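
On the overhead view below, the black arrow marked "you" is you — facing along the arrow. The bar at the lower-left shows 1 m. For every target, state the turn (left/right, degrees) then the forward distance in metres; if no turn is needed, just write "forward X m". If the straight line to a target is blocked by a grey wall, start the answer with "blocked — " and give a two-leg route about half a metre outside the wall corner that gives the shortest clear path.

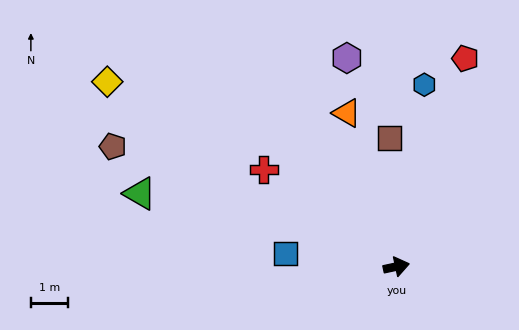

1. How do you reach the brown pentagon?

turn left 145°, forward 8.4 m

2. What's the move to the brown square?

turn left 81°, forward 3.5 m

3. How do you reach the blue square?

turn left 161°, forward 3.0 m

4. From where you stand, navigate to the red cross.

turn left 132°, forward 4.5 m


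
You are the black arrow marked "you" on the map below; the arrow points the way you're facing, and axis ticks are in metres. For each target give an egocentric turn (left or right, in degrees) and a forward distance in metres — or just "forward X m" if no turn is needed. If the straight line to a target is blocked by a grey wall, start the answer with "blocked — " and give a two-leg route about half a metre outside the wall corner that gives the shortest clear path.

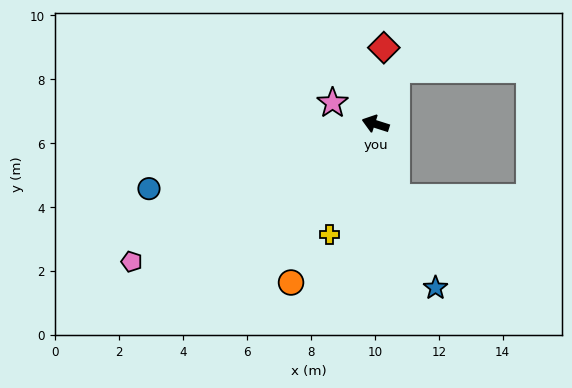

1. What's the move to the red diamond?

turn right 79°, forward 2.4 m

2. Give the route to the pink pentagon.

turn left 47°, forward 8.8 m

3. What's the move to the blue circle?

turn left 34°, forward 7.4 m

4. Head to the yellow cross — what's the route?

turn left 85°, forward 3.7 m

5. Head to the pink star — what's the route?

turn right 9°, forward 1.5 m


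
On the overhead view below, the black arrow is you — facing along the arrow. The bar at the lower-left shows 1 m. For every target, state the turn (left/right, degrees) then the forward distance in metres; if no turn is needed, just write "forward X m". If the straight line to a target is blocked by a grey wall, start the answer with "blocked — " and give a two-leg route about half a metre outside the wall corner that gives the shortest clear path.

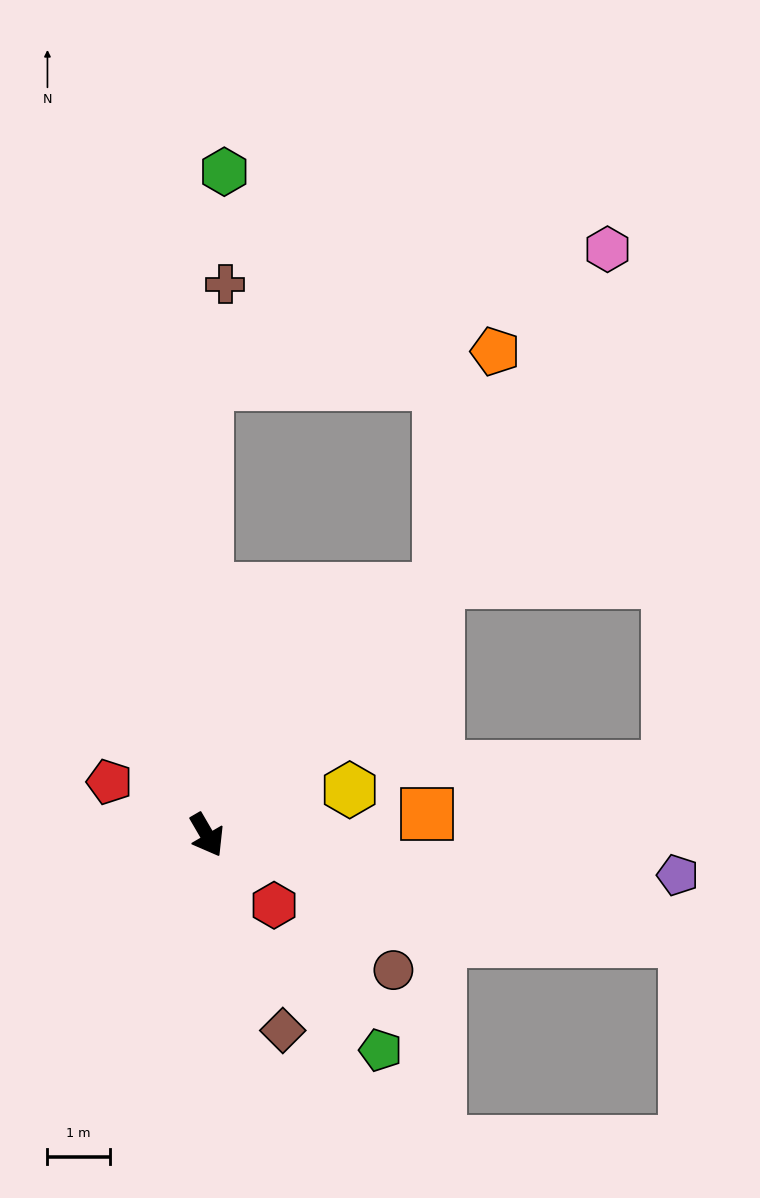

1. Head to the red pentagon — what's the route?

turn right 149°, forward 1.8 m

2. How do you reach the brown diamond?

turn right 9°, forward 3.4 m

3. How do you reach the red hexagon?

turn left 14°, forward 1.6 m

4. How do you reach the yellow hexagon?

turn left 77°, forward 2.4 m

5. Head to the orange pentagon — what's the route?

blocked — turn left 106°, forward 5.4 m, then turn left 31°, forward 3.9 m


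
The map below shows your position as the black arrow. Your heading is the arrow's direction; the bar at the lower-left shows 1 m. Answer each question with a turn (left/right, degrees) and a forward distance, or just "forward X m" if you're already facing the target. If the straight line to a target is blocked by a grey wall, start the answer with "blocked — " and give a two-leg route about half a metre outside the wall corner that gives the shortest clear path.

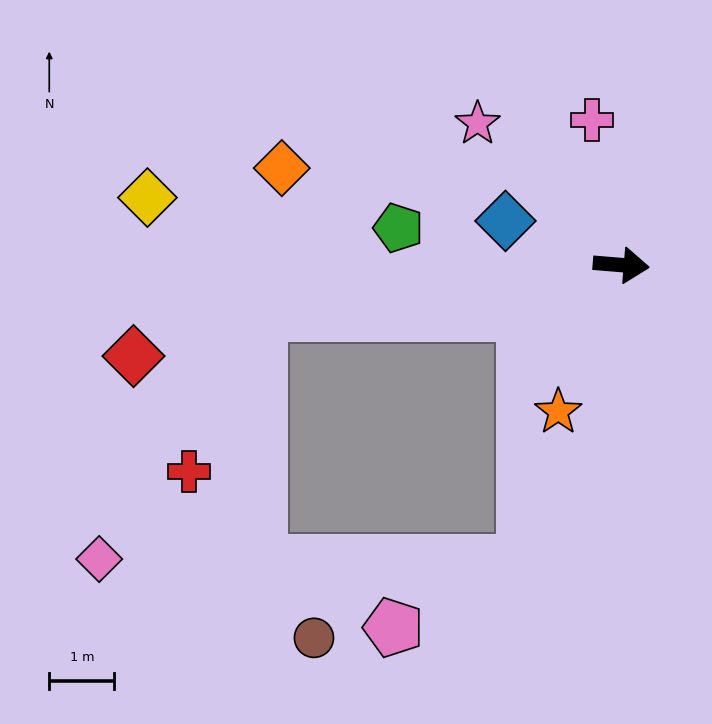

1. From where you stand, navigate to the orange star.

turn right 109°, forward 2.5 m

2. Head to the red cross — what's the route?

blocked — turn right 168°, forward 5.6 m, then turn left 58°, forward 2.7 m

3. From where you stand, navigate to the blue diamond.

turn left 164°, forward 1.9 m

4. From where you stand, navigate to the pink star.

turn left 140°, forward 3.1 m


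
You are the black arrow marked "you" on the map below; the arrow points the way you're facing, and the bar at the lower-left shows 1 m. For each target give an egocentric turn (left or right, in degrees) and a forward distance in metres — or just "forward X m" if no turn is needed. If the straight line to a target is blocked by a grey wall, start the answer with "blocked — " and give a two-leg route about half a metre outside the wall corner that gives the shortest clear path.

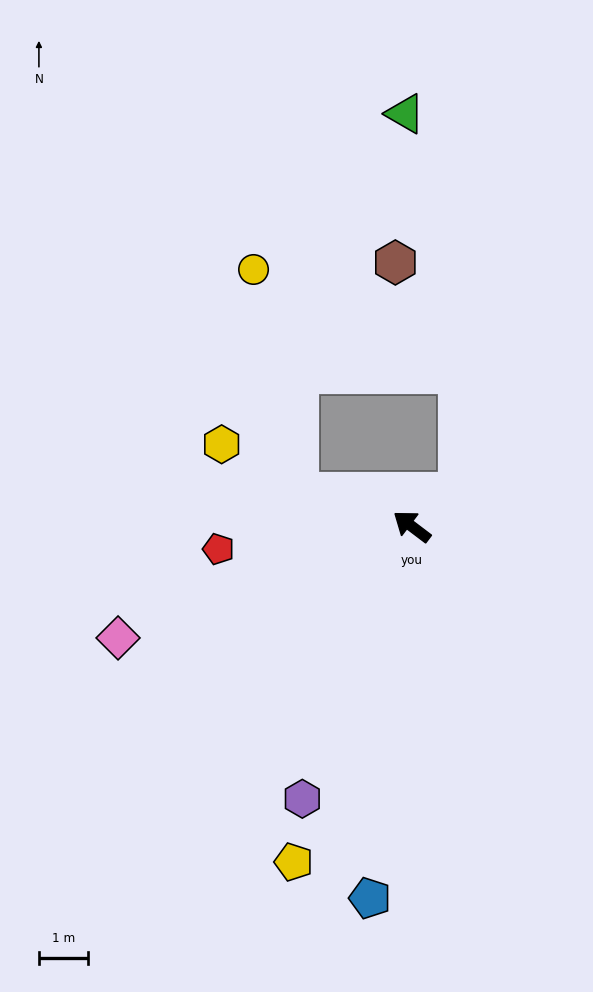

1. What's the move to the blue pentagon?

turn left 121°, forward 7.6 m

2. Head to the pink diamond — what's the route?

turn left 58°, forward 6.4 m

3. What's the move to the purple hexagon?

turn left 105°, forward 6.0 m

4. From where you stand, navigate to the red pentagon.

turn left 44°, forward 4.0 m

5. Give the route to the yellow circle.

blocked — turn left 21°, forward 2.4 m, then turn right 63°, forward 4.7 m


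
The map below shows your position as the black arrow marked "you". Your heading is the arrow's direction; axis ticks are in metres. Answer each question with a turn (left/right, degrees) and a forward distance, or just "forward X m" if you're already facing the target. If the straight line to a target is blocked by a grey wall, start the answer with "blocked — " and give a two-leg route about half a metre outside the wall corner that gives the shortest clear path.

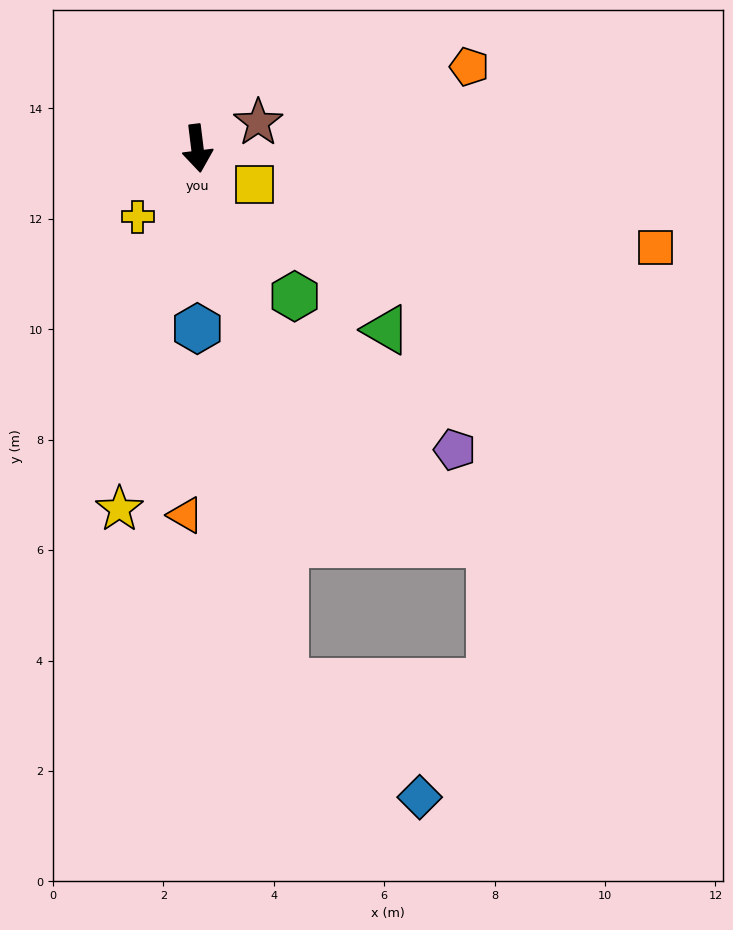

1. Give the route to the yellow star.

turn right 19°, forward 6.7 m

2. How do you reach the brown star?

turn left 106°, forward 1.2 m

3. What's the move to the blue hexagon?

turn right 7°, forward 3.3 m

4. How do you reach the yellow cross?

turn right 48°, forward 1.6 m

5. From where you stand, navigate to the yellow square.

turn left 50°, forward 1.2 m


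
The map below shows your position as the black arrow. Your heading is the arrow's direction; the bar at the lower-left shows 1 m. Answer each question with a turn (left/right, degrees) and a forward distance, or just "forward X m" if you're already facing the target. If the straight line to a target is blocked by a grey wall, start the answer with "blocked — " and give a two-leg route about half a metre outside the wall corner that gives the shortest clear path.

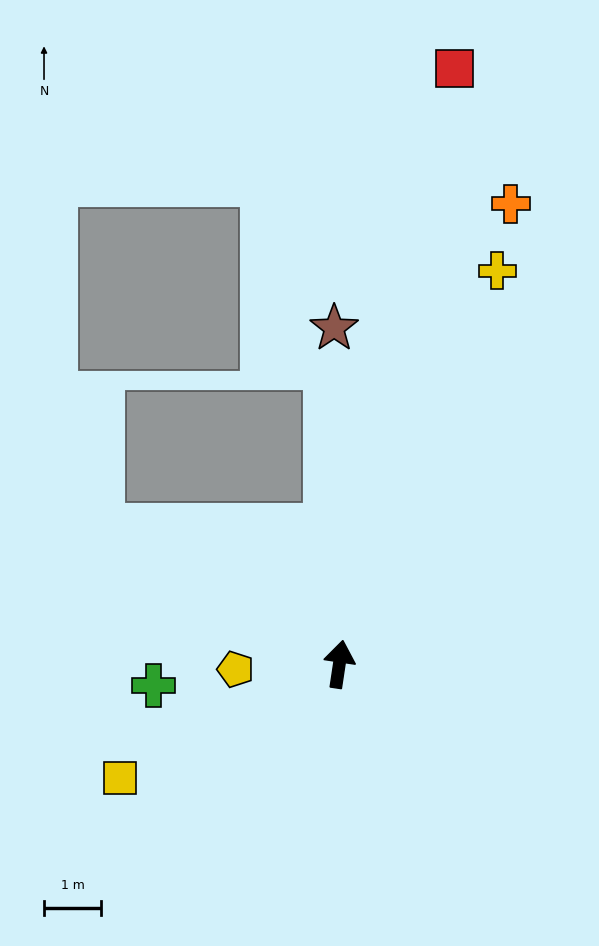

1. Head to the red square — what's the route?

turn right 2°, forward 10.7 m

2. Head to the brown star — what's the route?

turn left 9°, forward 5.9 m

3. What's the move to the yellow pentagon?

turn left 101°, forward 1.8 m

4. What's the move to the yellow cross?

turn right 13°, forward 7.4 m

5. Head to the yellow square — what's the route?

turn left 126°, forward 4.3 m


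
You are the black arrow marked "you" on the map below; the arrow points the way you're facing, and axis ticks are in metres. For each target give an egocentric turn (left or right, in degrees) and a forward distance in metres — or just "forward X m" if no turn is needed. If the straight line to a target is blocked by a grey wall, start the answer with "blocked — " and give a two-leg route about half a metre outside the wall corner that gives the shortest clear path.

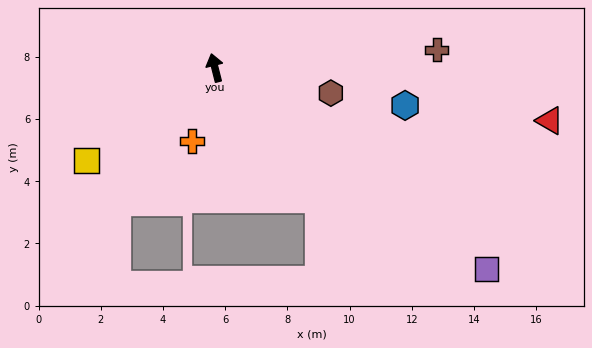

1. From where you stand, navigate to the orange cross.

turn left 149°, forward 2.5 m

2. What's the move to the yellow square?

turn left 112°, forward 5.1 m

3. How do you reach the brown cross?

turn right 99°, forward 7.2 m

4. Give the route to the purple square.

turn right 141°, forward 10.9 m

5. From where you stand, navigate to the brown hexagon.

turn right 116°, forward 3.8 m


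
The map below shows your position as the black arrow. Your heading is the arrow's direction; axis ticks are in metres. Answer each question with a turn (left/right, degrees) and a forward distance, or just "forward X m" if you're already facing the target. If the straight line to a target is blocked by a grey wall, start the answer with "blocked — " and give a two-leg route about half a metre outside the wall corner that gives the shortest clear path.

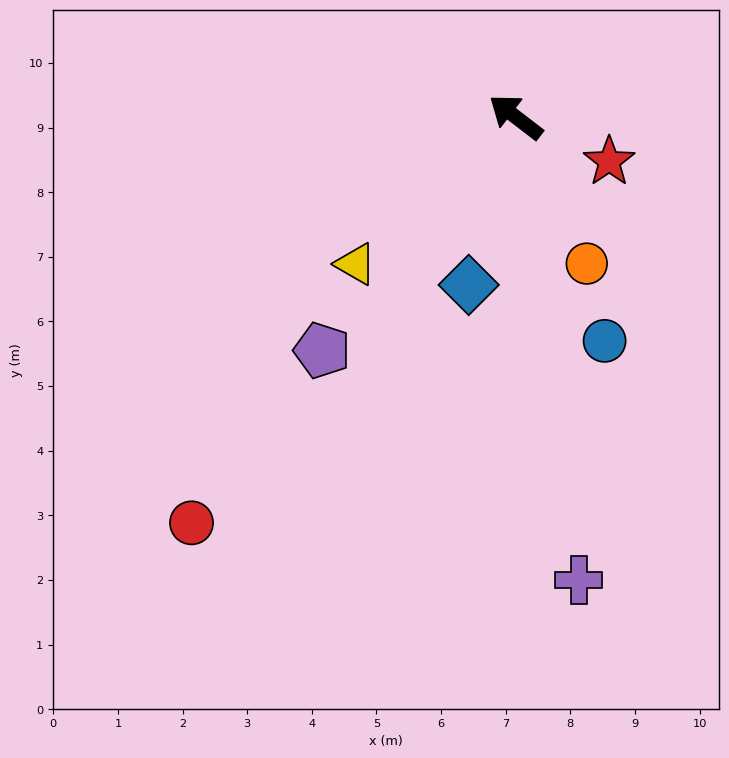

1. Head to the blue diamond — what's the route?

turn left 112°, forward 2.7 m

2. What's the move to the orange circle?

turn left 153°, forward 2.5 m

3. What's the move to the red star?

turn right 168°, forward 1.6 m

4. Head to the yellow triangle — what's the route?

turn left 80°, forward 3.4 m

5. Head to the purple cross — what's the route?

turn left 135°, forward 7.2 m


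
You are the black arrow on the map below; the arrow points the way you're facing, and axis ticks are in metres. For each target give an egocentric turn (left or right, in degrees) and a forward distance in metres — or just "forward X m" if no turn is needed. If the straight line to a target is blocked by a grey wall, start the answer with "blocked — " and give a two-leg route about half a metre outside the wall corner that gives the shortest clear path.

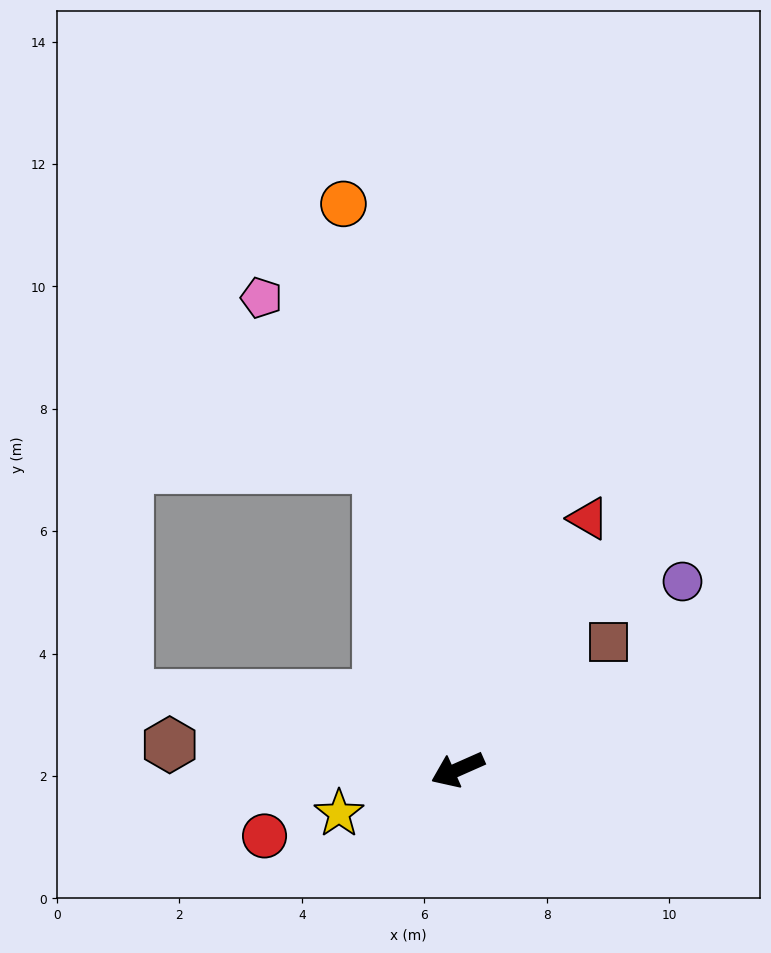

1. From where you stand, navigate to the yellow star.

turn right 4°, forward 2.1 m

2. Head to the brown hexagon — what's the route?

turn right 29°, forward 4.7 m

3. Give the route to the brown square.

turn right 164°, forward 3.2 m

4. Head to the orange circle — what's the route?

turn right 102°, forward 9.4 m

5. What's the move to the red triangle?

turn right 141°, forward 4.6 m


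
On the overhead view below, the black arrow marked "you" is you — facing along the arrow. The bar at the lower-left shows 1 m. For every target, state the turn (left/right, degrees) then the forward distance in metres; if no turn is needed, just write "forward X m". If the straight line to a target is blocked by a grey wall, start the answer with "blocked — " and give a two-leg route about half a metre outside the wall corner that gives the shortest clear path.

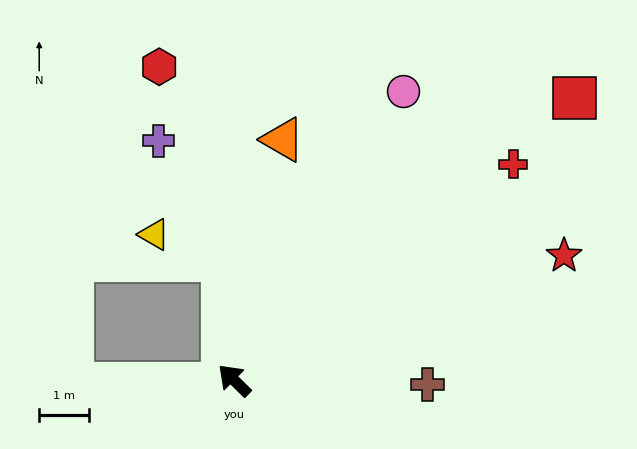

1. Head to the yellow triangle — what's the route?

blocked — turn right 40°, forward 2.4 m, then turn left 64°, forward 1.5 m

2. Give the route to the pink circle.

turn right 76°, forward 6.7 m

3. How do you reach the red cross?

turn right 98°, forward 7.0 m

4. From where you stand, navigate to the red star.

turn right 115°, forward 7.0 m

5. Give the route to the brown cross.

turn right 137°, forward 3.9 m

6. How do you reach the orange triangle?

turn right 57°, forward 4.9 m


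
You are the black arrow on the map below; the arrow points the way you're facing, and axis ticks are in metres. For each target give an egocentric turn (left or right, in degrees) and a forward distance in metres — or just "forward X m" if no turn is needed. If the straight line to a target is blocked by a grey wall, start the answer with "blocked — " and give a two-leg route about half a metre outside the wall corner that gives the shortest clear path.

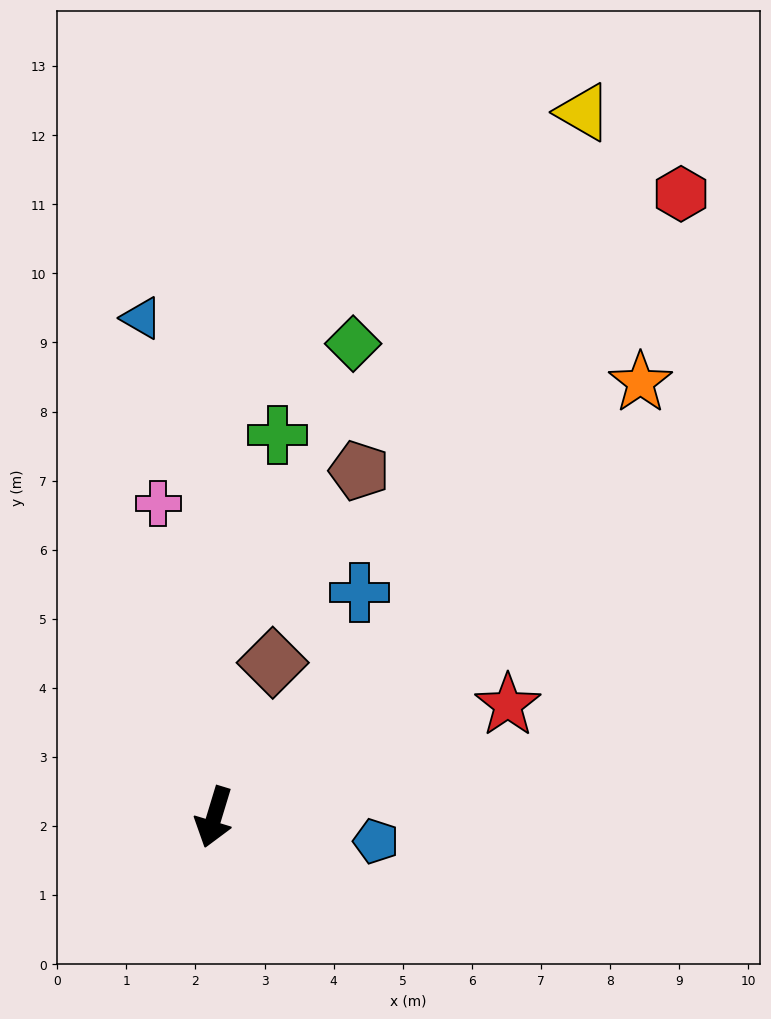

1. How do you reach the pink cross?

turn right 153°, forward 4.6 m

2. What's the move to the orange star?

turn left 152°, forward 8.8 m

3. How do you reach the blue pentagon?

turn left 98°, forward 2.4 m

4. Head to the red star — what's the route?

turn left 128°, forward 4.6 m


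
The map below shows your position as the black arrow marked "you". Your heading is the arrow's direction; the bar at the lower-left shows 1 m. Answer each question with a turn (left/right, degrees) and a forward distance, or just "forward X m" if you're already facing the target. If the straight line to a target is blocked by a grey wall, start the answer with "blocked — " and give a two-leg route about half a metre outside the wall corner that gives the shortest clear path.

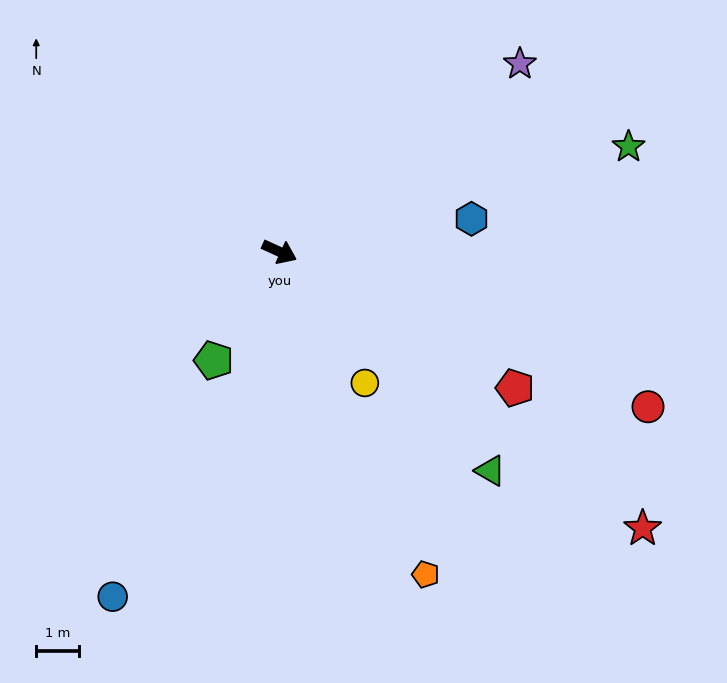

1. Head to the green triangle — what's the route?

turn right 22°, forward 7.1 m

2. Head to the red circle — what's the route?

forward 9.3 m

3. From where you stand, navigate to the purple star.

turn left 63°, forward 7.1 m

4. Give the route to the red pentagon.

turn right 5°, forward 6.3 m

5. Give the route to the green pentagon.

turn right 97°, forward 3.0 m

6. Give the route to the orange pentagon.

turn right 41°, forward 8.2 m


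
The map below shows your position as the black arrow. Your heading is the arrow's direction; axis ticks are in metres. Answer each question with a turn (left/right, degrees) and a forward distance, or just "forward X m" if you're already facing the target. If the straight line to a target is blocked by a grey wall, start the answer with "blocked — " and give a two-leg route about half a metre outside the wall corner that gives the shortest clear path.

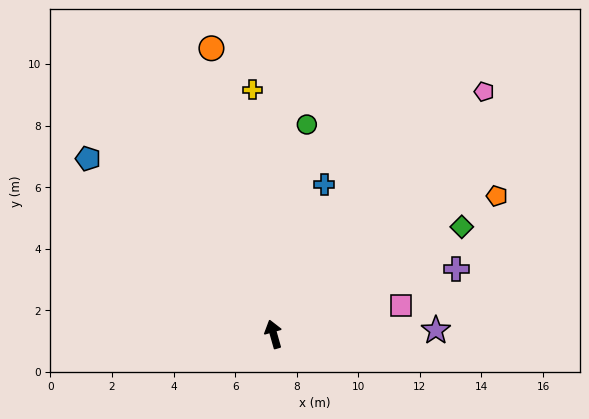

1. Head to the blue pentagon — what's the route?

turn left 31°, forward 8.3 m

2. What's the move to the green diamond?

turn right 76°, forward 7.0 m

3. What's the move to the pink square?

turn right 93°, forward 4.2 m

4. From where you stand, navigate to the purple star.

turn right 104°, forward 5.3 m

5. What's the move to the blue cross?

turn right 35°, forward 5.1 m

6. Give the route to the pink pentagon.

turn right 57°, forward 10.4 m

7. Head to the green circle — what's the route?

turn right 25°, forward 6.9 m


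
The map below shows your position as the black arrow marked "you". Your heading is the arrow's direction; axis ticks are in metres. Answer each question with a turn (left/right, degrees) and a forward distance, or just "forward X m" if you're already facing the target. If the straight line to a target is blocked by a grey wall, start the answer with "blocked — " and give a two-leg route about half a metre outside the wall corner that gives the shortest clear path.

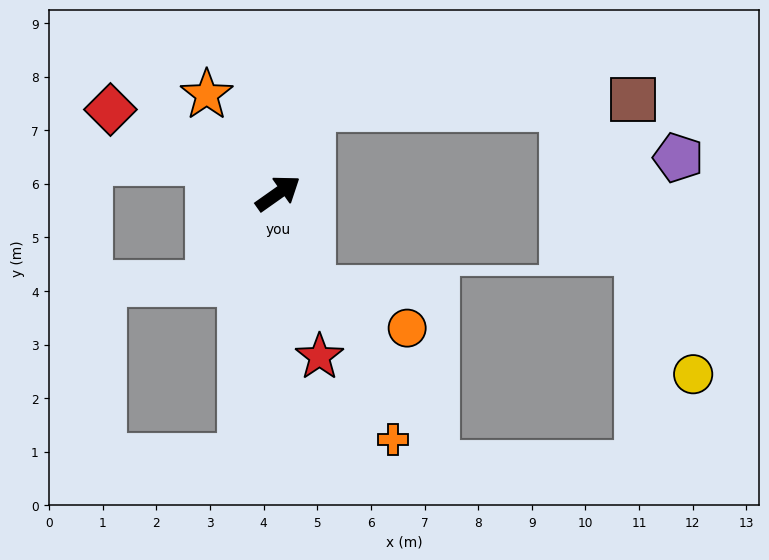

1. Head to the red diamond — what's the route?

turn left 118°, forward 3.5 m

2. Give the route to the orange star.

turn left 91°, forward 2.3 m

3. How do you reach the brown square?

blocked — turn left 32°, forward 1.7 m, then turn right 66°, forward 6.0 m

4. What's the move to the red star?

turn right 111°, forward 3.1 m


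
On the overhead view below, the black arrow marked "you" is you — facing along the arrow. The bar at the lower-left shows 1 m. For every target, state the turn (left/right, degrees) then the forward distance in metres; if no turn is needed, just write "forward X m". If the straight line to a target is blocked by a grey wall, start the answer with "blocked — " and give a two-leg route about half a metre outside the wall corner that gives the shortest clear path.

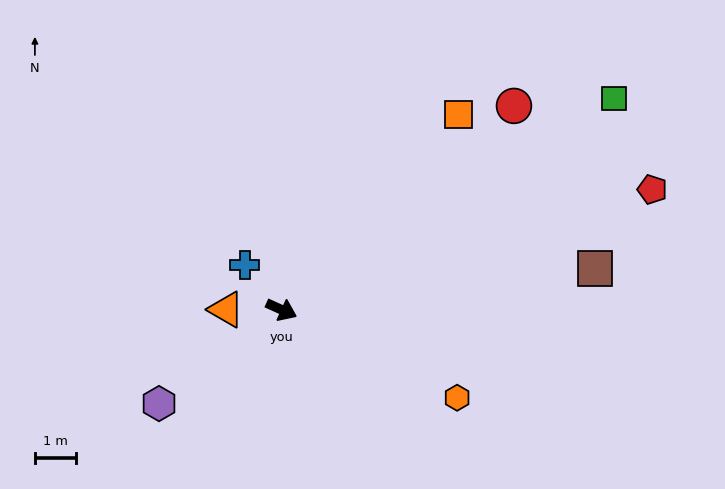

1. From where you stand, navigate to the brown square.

turn left 32°, forward 7.7 m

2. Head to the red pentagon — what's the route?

turn left 42°, forward 9.5 m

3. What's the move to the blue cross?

turn left 154°, forward 1.4 m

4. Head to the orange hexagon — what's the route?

turn right 2°, forward 4.8 m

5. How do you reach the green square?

turn left 57°, forward 9.6 m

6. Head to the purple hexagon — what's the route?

turn right 118°, forward 3.8 m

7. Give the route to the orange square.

turn left 72°, forward 6.4 m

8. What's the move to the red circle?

turn left 66°, forward 7.6 m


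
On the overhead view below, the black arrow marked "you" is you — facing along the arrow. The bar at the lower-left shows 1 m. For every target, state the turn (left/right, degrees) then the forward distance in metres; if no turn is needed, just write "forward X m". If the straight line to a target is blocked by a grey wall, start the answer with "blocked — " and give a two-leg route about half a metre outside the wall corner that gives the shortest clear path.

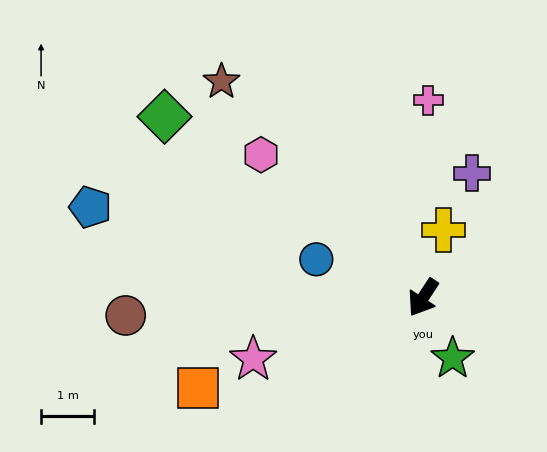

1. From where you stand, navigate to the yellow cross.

turn right 163°, forward 1.3 m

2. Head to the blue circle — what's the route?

turn right 77°, forward 2.1 m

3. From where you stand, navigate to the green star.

turn left 59°, forward 1.3 m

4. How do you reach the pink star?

turn right 37°, forward 3.4 m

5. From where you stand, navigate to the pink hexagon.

turn right 98°, forward 4.1 m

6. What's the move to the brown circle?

turn right 53°, forward 5.6 m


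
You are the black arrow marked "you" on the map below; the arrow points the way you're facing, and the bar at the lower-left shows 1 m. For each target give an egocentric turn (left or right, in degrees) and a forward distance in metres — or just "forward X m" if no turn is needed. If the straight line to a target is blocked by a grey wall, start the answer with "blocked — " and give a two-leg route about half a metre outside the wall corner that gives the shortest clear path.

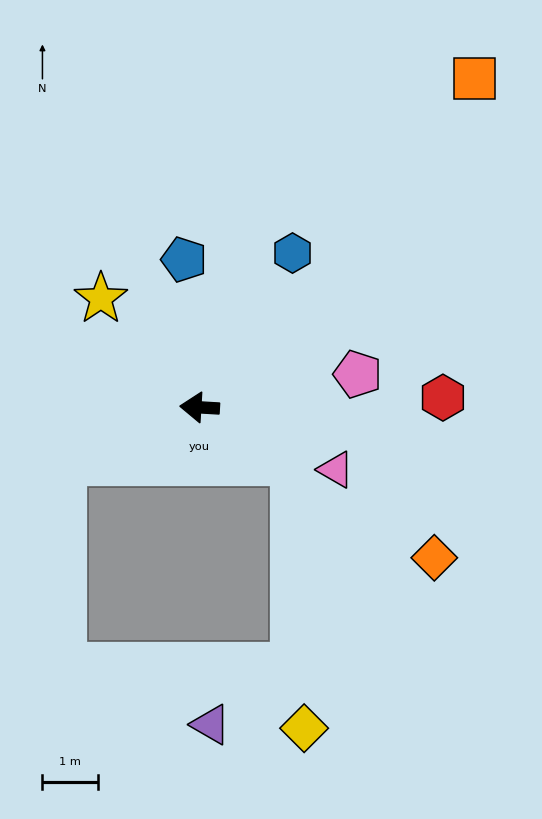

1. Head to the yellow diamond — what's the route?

blocked — turn left 153°, forward 2.0 m, then turn right 57°, forward 4.8 m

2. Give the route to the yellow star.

turn right 44°, forward 2.6 m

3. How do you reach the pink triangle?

turn left 159°, forward 2.7 m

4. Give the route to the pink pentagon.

turn right 165°, forward 2.9 m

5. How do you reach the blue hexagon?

turn right 118°, forward 3.2 m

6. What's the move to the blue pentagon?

turn right 81°, forward 2.7 m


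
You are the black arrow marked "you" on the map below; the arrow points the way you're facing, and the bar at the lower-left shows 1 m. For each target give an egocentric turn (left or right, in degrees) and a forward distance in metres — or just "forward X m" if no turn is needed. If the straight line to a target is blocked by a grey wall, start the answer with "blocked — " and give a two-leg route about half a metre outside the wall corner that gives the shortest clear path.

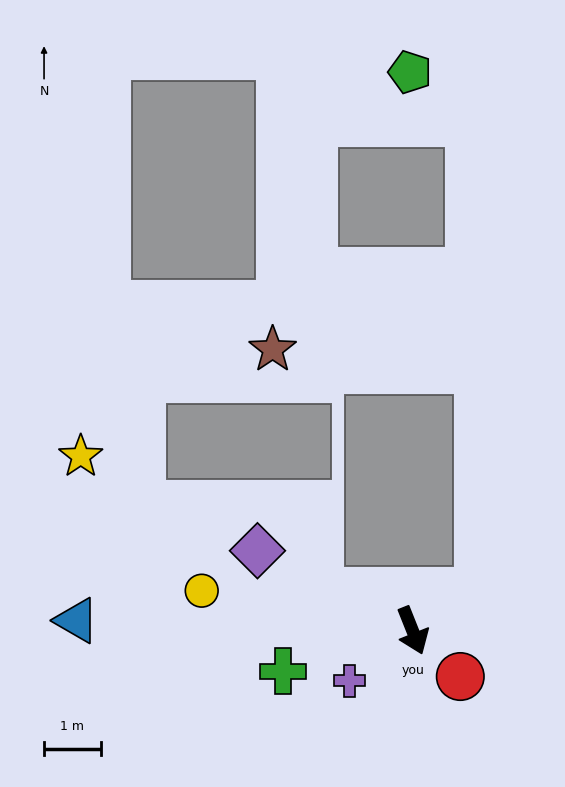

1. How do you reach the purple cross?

turn right 73°, forward 1.4 m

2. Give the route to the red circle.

turn left 24°, forward 1.2 m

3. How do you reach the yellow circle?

turn right 122°, forward 3.8 m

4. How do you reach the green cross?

turn right 94°, forward 2.4 m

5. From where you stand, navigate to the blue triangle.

turn right 113°, forward 5.9 m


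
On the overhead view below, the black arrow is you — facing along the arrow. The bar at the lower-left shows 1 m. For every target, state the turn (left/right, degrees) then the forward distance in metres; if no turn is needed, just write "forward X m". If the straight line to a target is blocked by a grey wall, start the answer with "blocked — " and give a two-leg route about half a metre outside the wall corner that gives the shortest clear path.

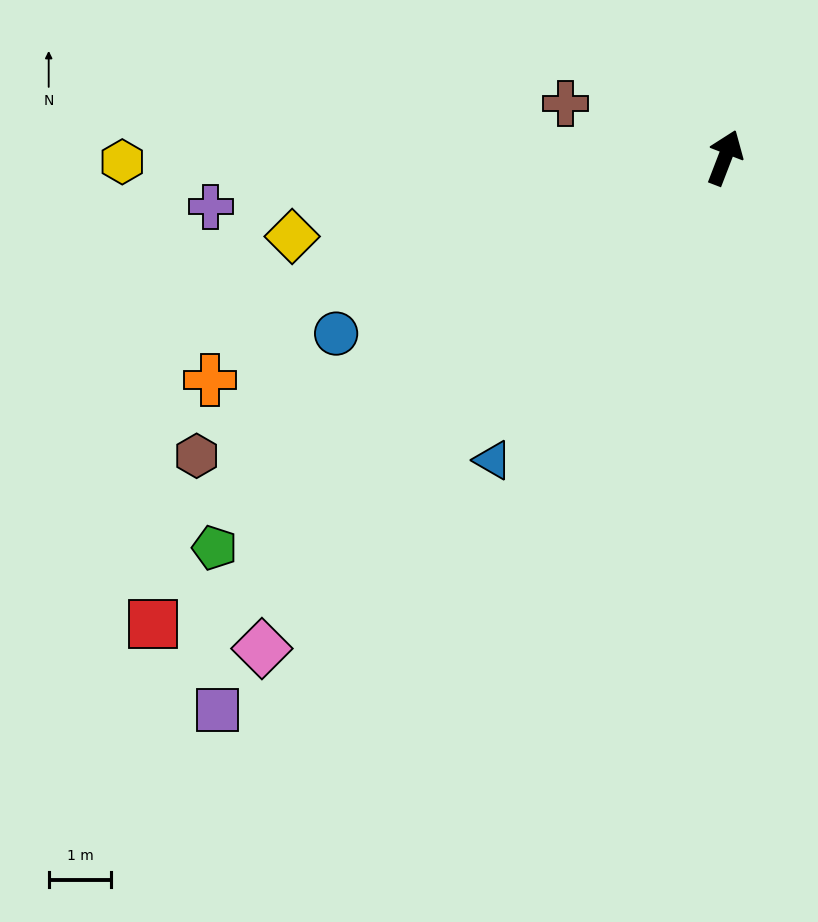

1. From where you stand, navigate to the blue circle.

turn left 135°, forward 6.8 m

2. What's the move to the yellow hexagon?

turn left 111°, forward 9.6 m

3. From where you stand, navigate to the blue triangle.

turn left 164°, forward 6.1 m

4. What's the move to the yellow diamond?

turn left 121°, forward 7.0 m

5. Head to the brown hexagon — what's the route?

turn left 141°, forward 9.7 m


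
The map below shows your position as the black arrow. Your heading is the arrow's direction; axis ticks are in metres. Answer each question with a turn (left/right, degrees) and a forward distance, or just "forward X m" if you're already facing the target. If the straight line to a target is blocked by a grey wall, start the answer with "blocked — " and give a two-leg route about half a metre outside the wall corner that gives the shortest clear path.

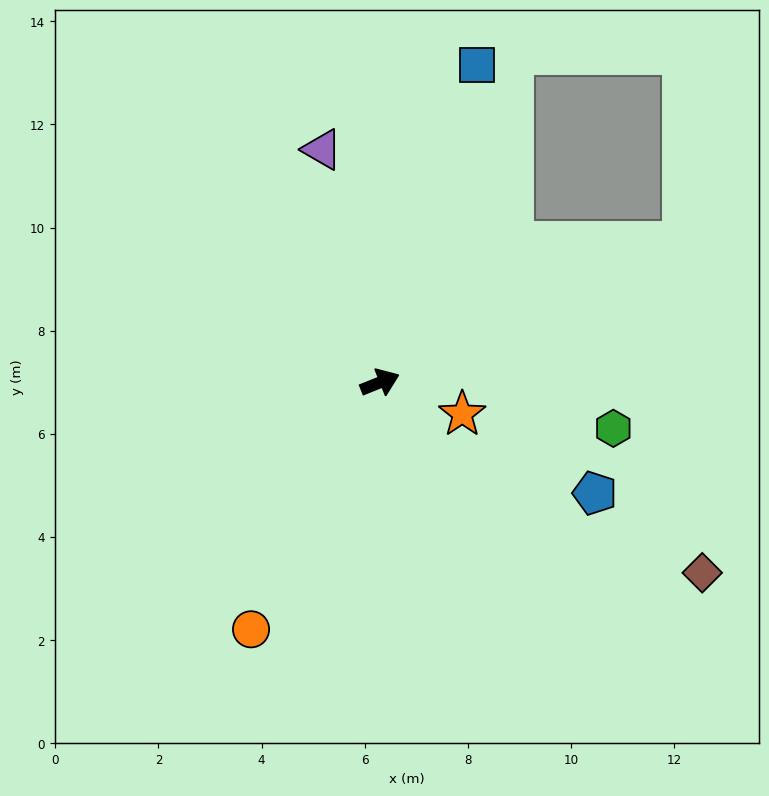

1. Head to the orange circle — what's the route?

turn right 139°, forward 5.4 m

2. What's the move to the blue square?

turn left 51°, forward 6.4 m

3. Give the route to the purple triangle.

turn left 82°, forward 4.7 m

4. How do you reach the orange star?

turn right 43°, forward 1.7 m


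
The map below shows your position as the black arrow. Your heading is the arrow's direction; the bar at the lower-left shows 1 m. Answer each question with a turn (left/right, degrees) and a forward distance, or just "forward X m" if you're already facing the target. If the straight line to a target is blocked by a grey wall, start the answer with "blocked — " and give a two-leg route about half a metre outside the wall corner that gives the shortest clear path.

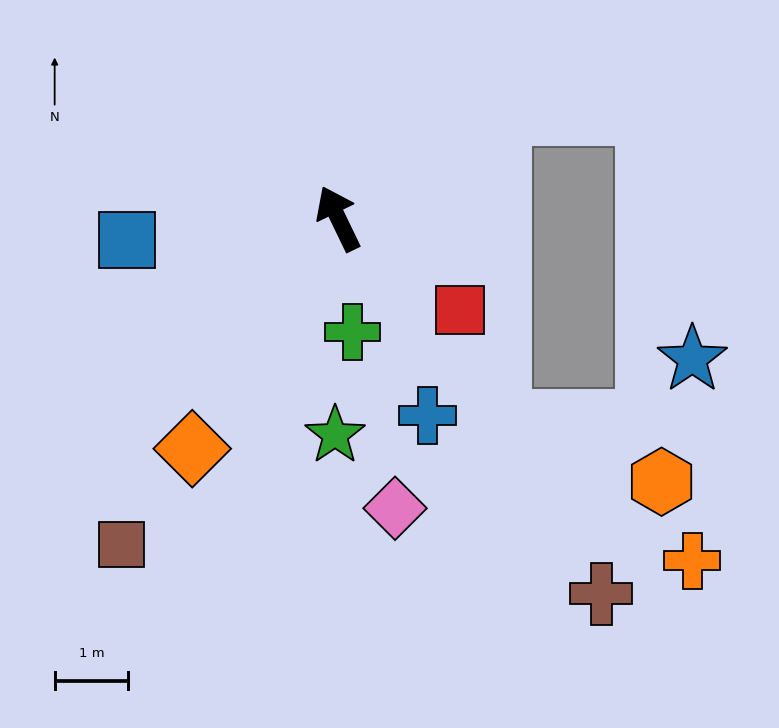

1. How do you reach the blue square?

turn left 70°, forward 2.9 m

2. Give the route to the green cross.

turn left 161°, forward 1.6 m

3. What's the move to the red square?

turn right 153°, forward 2.1 m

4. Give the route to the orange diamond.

turn left 122°, forward 3.7 m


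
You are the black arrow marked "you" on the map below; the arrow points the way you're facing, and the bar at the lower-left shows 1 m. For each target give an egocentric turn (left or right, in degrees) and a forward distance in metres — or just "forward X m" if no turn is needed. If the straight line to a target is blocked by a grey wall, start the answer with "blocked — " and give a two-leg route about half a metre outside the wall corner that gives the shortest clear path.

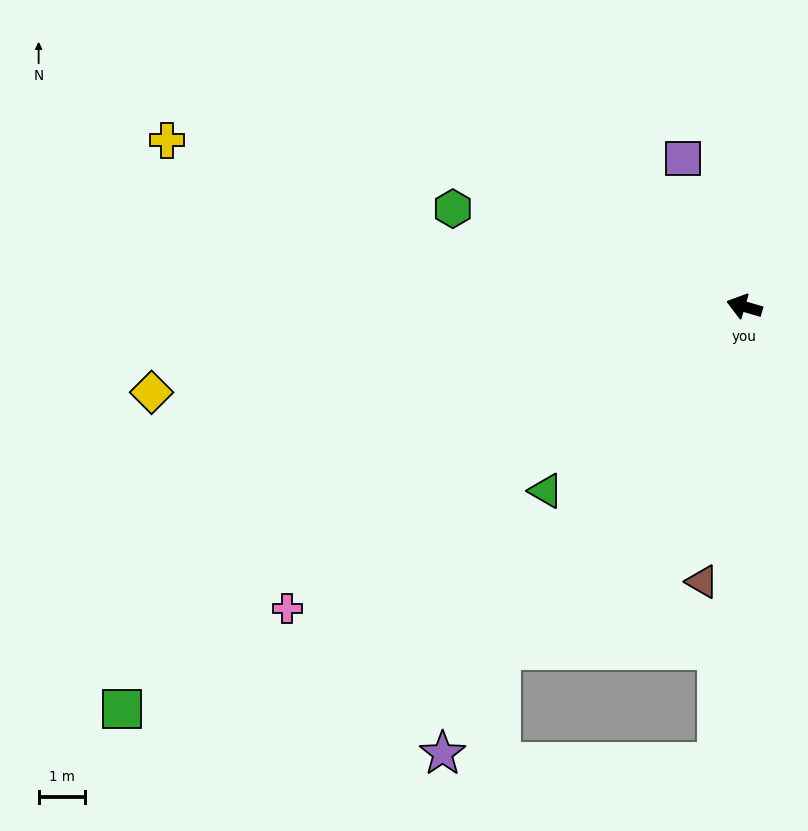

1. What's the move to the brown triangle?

turn left 98°, forward 6.0 m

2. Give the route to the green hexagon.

turn right 2°, forward 6.6 m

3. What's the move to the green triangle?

turn left 59°, forward 5.8 m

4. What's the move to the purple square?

turn right 51°, forward 3.5 m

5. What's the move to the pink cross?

turn left 50°, forward 11.8 m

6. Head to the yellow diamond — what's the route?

turn left 25°, forward 12.9 m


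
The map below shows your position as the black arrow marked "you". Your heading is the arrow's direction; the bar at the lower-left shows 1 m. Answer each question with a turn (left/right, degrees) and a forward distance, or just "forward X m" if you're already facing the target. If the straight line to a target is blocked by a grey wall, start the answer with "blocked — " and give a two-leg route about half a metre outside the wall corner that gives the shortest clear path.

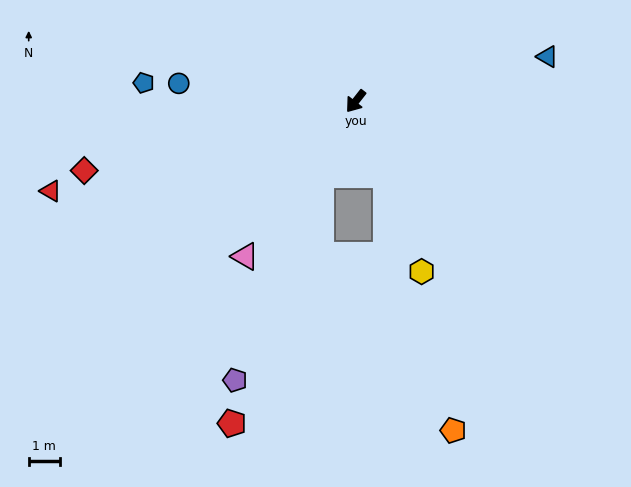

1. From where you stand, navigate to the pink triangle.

turn left 3°, forward 6.1 m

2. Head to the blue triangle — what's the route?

turn left 141°, forward 6.3 m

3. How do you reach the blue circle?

turn right 58°, forward 5.7 m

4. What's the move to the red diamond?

turn right 38°, forward 8.9 m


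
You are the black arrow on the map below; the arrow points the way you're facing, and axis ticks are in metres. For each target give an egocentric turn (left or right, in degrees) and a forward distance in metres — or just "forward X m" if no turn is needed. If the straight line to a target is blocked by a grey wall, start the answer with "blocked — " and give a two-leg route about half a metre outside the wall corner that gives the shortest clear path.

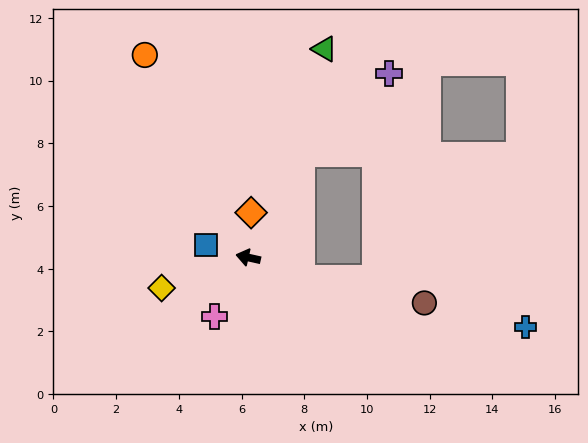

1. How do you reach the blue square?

turn right 4°, forward 1.4 m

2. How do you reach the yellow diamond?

turn left 32°, forward 2.9 m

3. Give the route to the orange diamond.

turn right 81°, forward 1.4 m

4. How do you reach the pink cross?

turn left 73°, forward 2.2 m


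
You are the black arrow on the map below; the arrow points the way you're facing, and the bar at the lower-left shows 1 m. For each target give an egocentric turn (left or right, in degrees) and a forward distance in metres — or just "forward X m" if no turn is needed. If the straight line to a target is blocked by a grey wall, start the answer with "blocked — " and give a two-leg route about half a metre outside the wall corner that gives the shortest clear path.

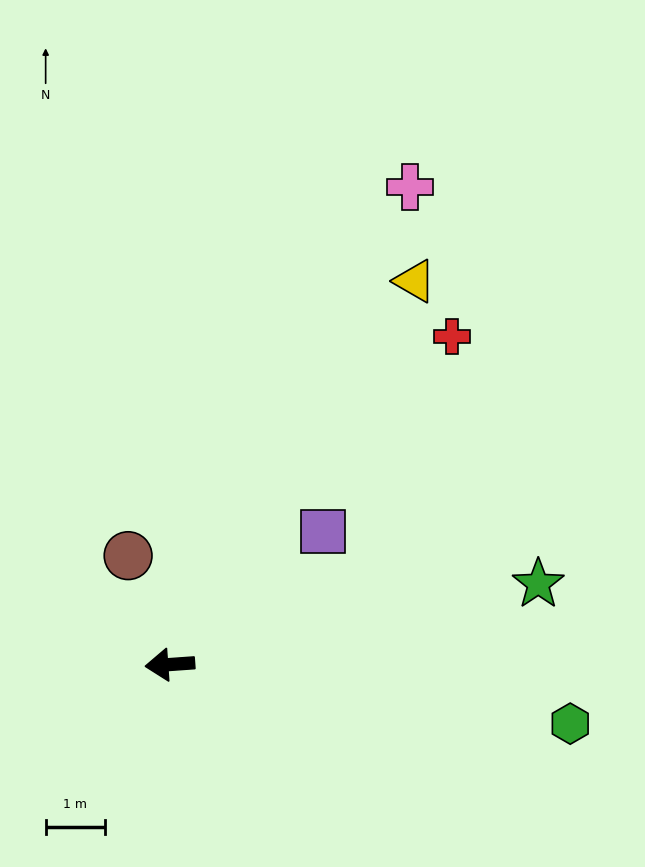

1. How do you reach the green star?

turn right 172°, forward 6.4 m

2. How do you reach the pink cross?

turn right 121°, forward 9.0 m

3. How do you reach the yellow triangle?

turn right 127°, forward 7.7 m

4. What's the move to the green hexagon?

turn left 168°, forward 6.8 m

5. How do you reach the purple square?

turn right 143°, forward 3.4 m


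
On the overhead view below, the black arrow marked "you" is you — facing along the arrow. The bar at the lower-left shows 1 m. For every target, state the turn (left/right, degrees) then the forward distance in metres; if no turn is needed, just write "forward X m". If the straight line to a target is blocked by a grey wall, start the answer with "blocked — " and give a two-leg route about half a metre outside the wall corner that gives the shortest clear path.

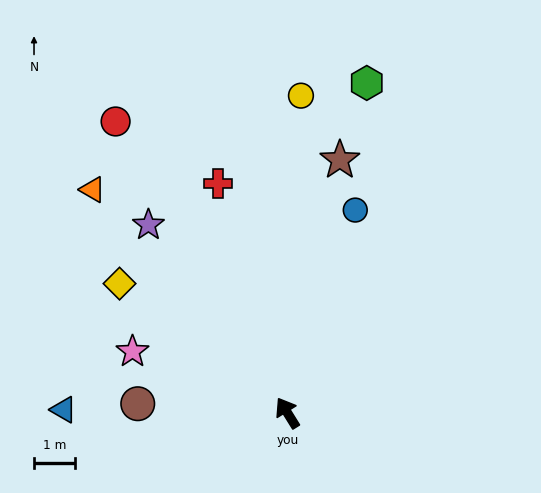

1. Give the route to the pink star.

turn left 37°, forward 4.1 m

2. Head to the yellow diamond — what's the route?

turn left 21°, forward 5.2 m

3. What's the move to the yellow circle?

turn right 34°, forward 7.8 m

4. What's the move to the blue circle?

turn right 50°, forward 5.3 m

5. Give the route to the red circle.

forward 8.3 m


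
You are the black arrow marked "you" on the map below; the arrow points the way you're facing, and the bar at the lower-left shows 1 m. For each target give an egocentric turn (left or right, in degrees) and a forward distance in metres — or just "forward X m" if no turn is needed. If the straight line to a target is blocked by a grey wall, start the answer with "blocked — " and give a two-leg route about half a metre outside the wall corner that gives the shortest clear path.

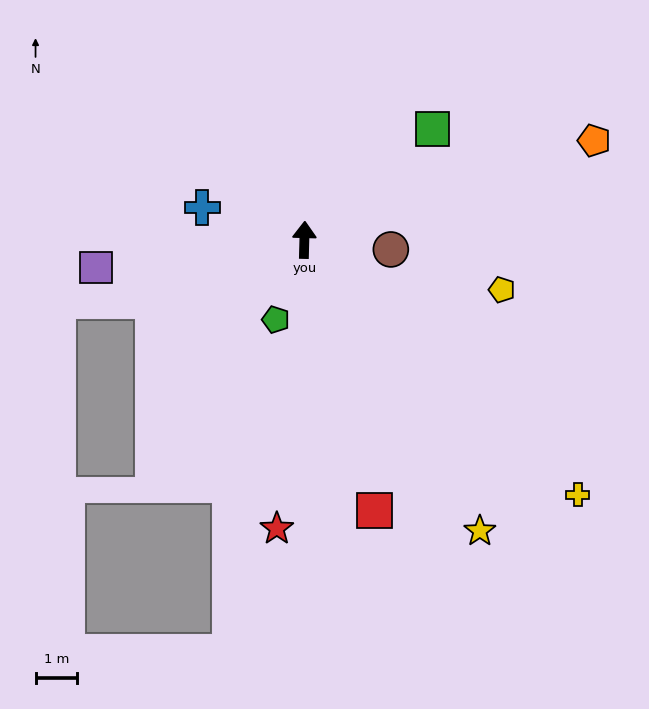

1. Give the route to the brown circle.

turn right 95°, forward 2.1 m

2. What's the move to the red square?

turn right 164°, forward 6.7 m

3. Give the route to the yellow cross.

turn right 131°, forward 8.9 m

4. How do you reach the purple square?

turn left 99°, forward 5.0 m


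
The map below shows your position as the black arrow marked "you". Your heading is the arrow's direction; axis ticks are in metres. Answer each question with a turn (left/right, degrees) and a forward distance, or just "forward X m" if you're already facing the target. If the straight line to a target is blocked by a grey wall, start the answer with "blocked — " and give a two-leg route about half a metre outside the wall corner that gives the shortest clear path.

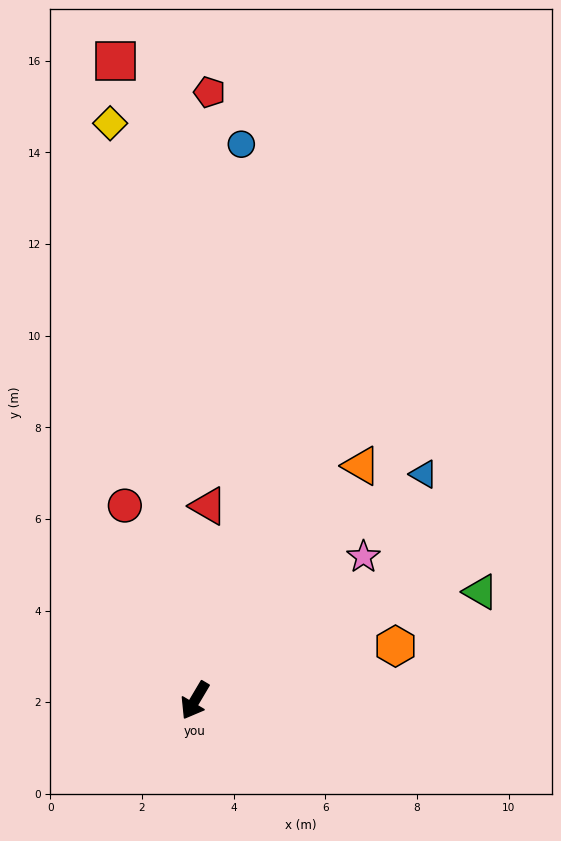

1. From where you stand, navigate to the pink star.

turn left 161°, forward 4.8 m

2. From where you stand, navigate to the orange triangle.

turn left 175°, forward 6.3 m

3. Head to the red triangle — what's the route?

turn right 153°, forward 4.3 m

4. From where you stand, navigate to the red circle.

turn right 130°, forward 4.5 m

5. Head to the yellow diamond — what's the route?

turn right 141°, forward 12.7 m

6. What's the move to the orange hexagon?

turn left 136°, forward 4.5 m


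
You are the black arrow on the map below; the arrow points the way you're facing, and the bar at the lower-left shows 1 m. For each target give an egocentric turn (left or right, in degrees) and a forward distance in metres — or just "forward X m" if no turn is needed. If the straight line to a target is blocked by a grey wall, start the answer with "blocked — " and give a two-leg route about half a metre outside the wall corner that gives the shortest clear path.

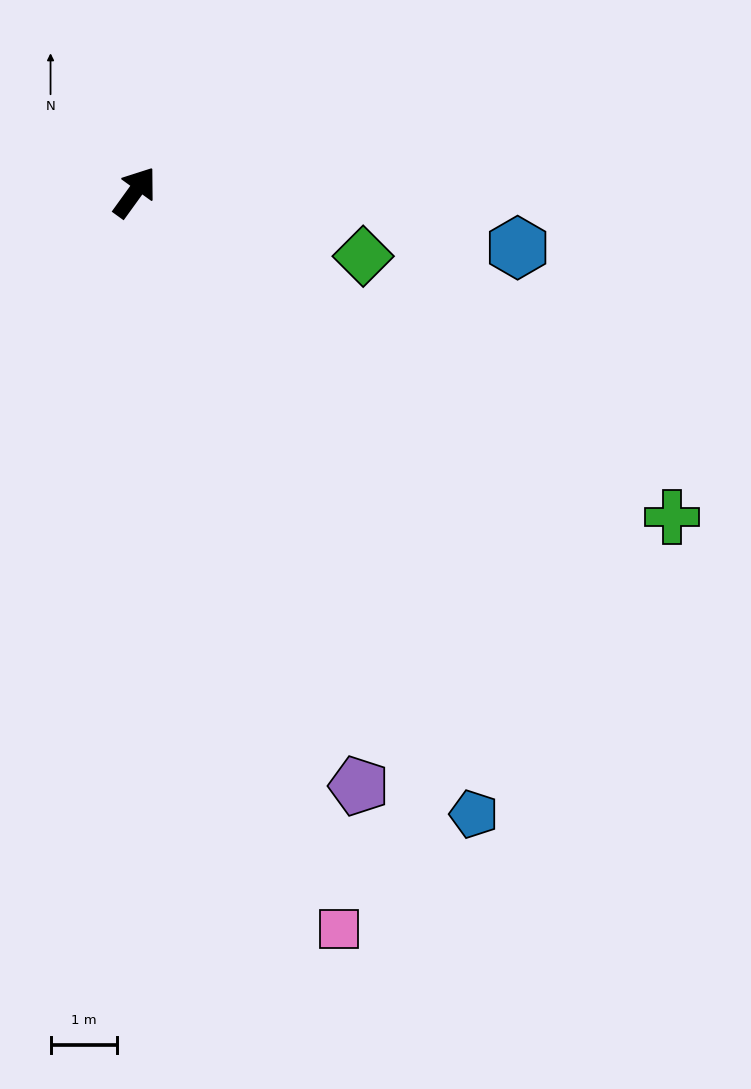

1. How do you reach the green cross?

turn right 85°, forward 9.4 m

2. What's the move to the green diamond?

turn right 70°, forward 3.6 m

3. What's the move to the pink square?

turn right 129°, forward 11.5 m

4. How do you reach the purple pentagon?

turn right 123°, forward 9.5 m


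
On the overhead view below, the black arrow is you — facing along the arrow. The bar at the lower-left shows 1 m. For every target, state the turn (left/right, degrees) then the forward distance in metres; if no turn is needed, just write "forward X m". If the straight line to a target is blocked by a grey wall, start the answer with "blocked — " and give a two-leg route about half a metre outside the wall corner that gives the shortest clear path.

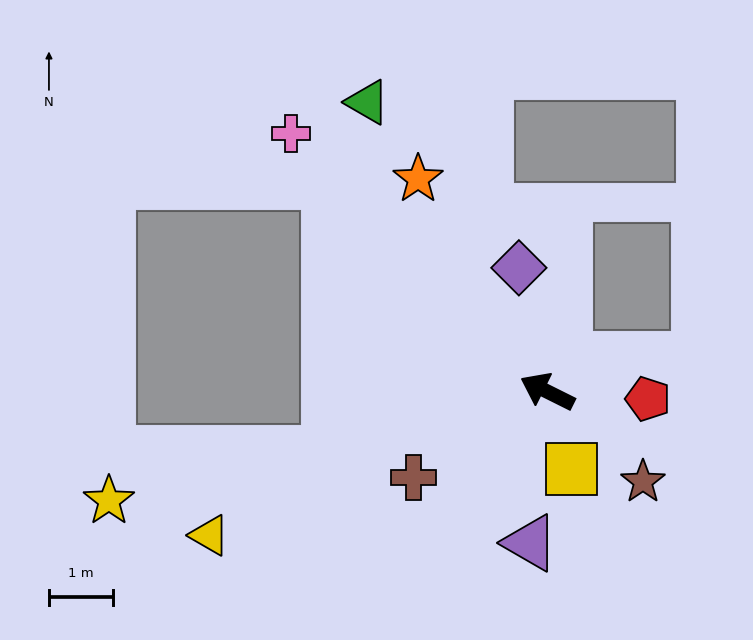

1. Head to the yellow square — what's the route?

turn left 134°, forward 1.3 m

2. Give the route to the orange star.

turn right 32°, forward 3.9 m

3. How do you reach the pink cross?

turn right 19°, forward 5.7 m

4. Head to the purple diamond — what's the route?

turn right 51°, forward 2.0 m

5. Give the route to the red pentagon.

turn right 158°, forward 1.6 m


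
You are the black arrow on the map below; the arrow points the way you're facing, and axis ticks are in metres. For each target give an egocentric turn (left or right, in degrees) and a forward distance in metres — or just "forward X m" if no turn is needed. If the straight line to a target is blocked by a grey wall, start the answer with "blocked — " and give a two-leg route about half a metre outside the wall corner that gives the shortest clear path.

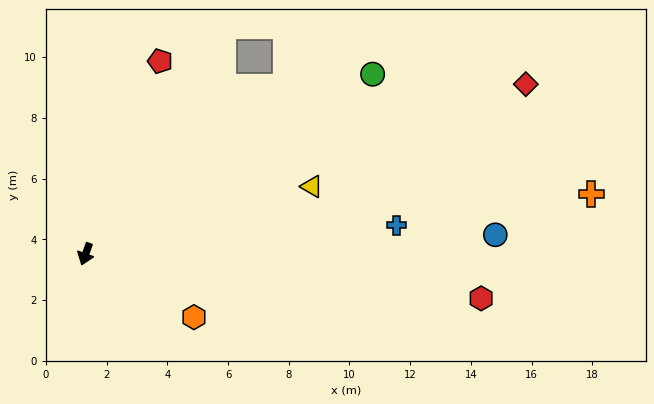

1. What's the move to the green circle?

turn left 142°, forward 11.2 m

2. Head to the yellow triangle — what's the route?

turn left 126°, forward 7.8 m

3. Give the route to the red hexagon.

turn left 103°, forward 13.1 m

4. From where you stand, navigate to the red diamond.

turn left 131°, forward 15.5 m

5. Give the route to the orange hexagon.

turn left 80°, forward 4.1 m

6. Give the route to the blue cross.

turn left 115°, forward 10.3 m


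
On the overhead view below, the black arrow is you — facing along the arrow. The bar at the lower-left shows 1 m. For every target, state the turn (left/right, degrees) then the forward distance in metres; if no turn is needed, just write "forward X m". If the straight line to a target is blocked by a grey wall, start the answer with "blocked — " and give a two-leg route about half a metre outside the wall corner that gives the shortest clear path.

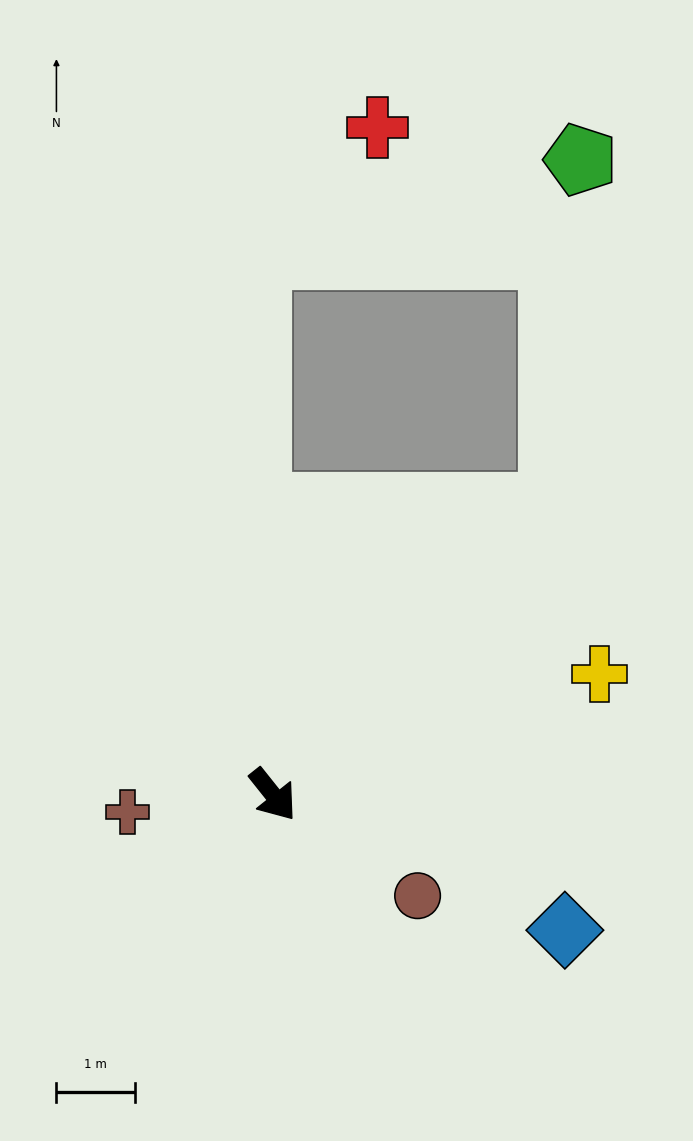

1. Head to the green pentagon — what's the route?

blocked — turn left 97°, forward 5.1 m, then turn left 40°, forward 4.4 m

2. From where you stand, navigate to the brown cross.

turn right 122°, forward 1.9 m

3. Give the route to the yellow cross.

turn left 72°, forward 4.5 m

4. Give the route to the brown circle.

turn left 17°, forward 2.3 m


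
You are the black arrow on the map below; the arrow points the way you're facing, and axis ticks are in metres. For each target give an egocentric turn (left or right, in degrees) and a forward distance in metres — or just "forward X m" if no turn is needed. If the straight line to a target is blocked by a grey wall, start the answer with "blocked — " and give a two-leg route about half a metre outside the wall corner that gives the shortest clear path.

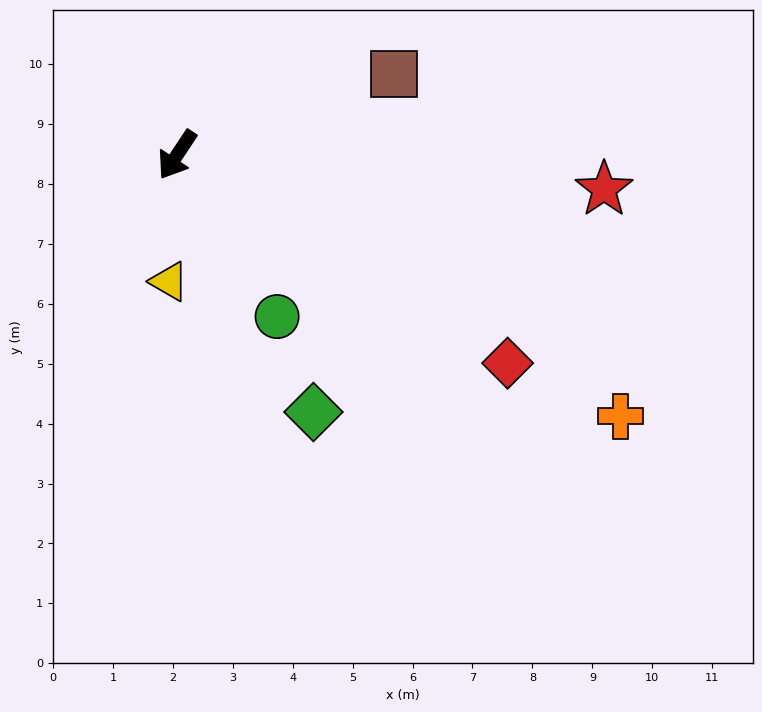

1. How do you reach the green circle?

turn left 65°, forward 3.2 m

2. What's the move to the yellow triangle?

turn left 30°, forward 2.1 m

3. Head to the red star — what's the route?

turn left 119°, forward 7.1 m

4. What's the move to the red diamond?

turn left 91°, forward 6.5 m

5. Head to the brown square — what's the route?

turn left 144°, forward 3.9 m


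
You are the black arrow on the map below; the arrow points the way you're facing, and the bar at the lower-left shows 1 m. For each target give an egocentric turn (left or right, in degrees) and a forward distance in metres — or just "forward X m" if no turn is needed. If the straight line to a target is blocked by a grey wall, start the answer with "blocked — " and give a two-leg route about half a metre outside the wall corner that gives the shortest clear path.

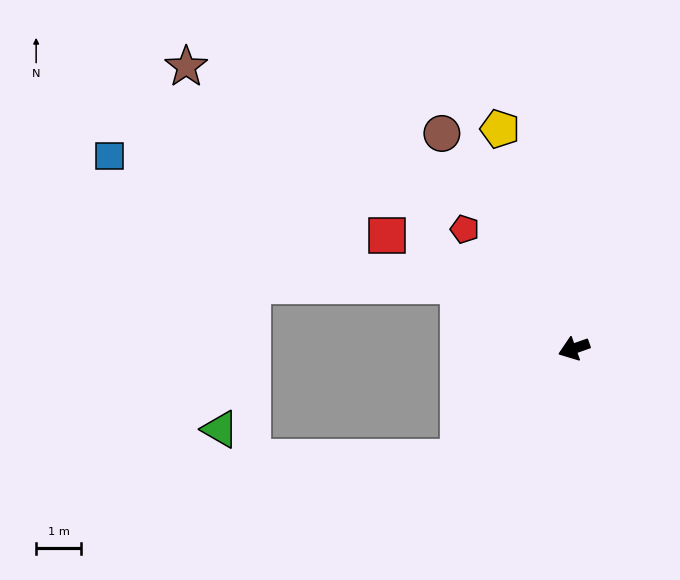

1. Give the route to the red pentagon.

turn right 67°, forward 3.6 m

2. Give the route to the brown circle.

turn right 78°, forward 5.6 m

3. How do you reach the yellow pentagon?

turn right 91°, forward 5.1 m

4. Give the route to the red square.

turn right 51°, forward 4.9 m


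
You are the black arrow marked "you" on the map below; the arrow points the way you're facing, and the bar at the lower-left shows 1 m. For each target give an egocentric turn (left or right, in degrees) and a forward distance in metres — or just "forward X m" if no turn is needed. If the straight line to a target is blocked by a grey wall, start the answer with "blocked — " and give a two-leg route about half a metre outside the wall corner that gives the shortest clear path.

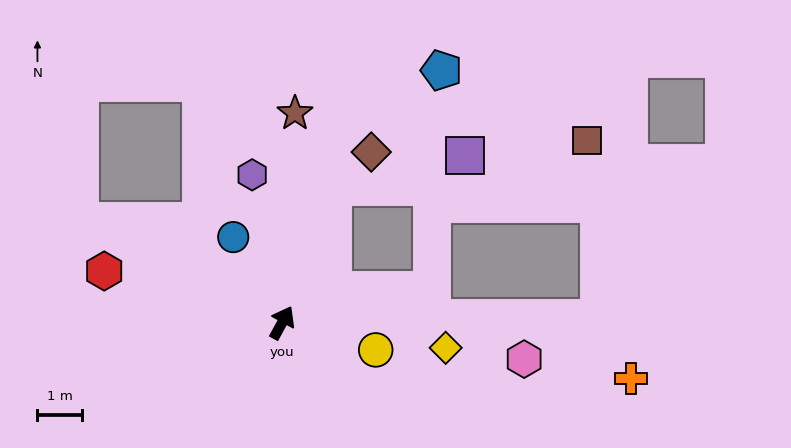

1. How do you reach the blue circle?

turn left 58°, forward 2.2 m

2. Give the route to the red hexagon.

turn left 102°, forward 4.2 m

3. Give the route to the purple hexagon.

turn left 40°, forward 3.4 m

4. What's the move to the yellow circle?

turn right 78°, forward 2.2 m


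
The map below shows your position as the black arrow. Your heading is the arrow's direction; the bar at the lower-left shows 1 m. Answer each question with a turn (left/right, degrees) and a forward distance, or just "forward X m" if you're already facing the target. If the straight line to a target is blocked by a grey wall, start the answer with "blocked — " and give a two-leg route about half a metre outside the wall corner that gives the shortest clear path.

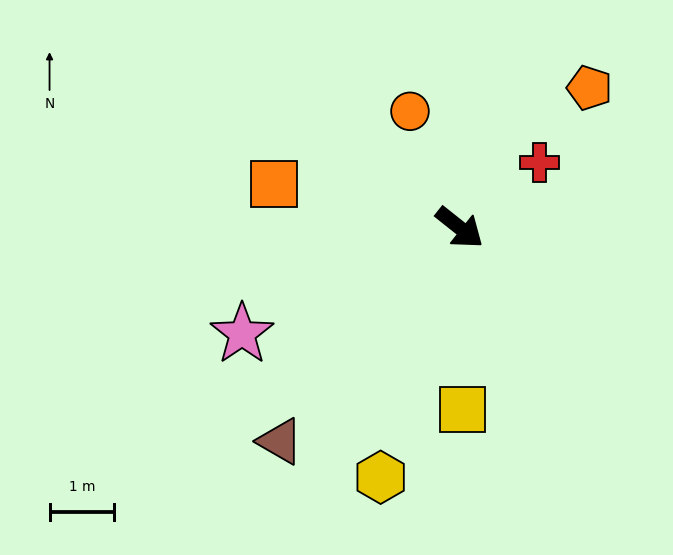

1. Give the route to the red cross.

turn left 78°, forward 1.6 m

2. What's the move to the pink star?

turn right 116°, forward 3.8 m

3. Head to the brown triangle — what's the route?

turn right 92°, forward 4.3 m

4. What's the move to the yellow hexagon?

turn right 69°, forward 4.1 m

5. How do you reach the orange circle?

turn left 152°, forward 2.0 m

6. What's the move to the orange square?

turn right 155°, forward 3.0 m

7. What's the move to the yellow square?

turn right 51°, forward 2.8 m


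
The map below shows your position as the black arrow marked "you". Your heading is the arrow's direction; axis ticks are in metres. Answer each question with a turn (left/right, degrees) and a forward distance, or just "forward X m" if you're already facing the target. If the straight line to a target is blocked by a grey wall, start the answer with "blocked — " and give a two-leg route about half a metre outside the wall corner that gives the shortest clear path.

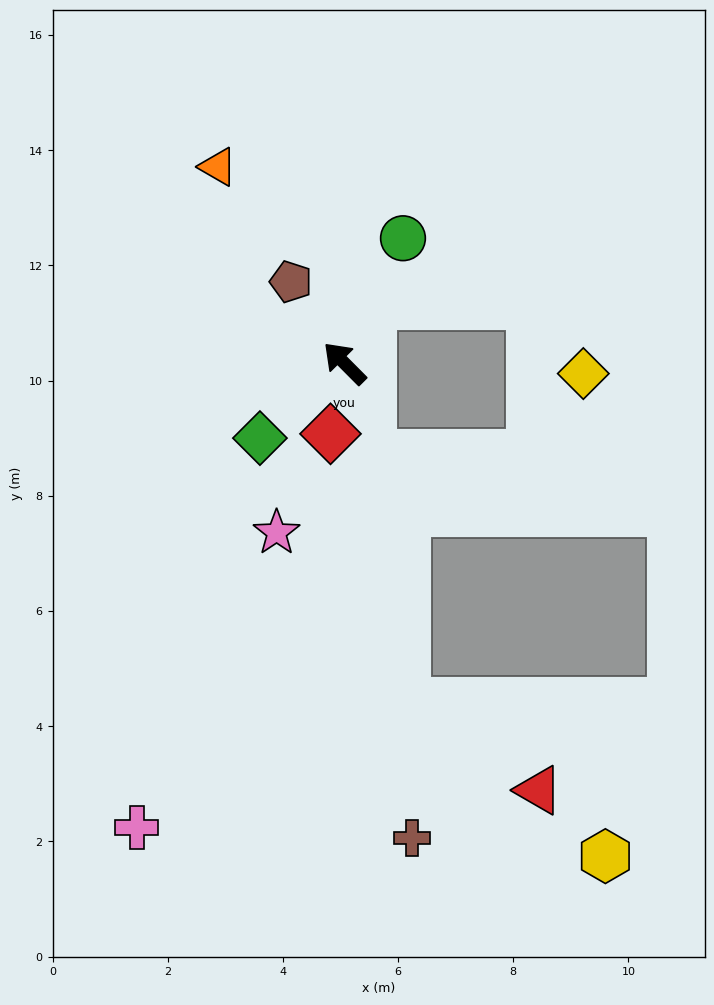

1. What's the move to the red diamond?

turn left 124°, forward 1.2 m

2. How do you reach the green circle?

turn right 70°, forward 2.4 m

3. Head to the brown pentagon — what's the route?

turn right 12°, forward 1.7 m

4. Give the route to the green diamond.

turn left 87°, forward 2.0 m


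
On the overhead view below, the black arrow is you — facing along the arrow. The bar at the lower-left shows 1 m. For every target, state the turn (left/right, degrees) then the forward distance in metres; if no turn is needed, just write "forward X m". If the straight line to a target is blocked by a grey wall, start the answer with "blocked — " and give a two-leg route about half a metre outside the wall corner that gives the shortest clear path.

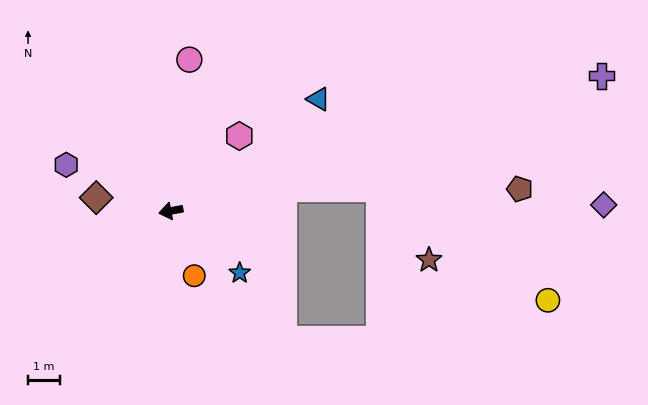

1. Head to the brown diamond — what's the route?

turn right 21°, forward 2.4 m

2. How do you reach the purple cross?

turn right 173°, forward 14.2 m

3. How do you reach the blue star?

turn left 127°, forward 2.9 m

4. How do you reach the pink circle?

turn right 107°, forward 4.8 m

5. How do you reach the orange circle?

turn left 99°, forward 2.2 m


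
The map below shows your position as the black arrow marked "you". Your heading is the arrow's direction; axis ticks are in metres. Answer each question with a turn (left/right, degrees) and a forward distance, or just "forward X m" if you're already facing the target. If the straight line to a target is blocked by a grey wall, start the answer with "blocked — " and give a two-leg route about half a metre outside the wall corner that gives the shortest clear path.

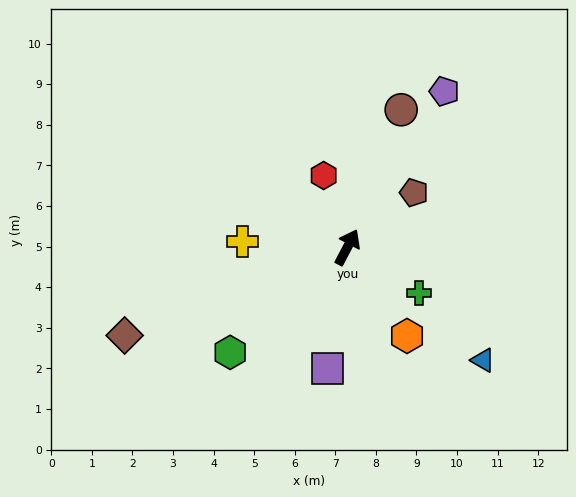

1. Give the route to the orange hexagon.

turn right 118°, forward 2.6 m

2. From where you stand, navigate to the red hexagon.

turn left 46°, forward 1.9 m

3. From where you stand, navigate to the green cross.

turn right 95°, forward 2.1 m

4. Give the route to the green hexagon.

turn left 160°, forward 3.9 m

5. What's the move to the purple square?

turn right 162°, forward 3.0 m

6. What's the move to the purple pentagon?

turn right 4°, forward 4.5 m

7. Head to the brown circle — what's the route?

turn left 6°, forward 3.6 m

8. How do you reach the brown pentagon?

turn right 23°, forward 2.1 m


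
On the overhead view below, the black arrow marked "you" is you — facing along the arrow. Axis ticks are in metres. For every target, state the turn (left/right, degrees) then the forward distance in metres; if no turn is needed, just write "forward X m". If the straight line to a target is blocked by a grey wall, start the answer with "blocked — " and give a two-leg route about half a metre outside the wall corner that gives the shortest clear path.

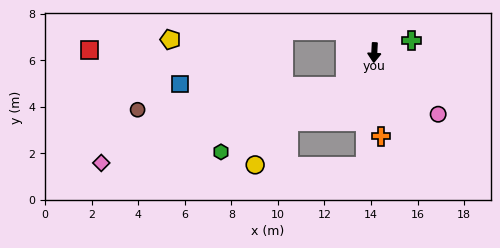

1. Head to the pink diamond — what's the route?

blocked — turn right 38°, forward 1.9 m, then turn right 31°, forward 11.0 m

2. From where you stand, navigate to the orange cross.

turn left 8°, forward 3.6 m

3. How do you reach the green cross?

turn left 111°, forward 1.7 m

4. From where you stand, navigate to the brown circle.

blocked — turn right 38°, forward 1.9 m, then turn right 42°, forward 9.0 m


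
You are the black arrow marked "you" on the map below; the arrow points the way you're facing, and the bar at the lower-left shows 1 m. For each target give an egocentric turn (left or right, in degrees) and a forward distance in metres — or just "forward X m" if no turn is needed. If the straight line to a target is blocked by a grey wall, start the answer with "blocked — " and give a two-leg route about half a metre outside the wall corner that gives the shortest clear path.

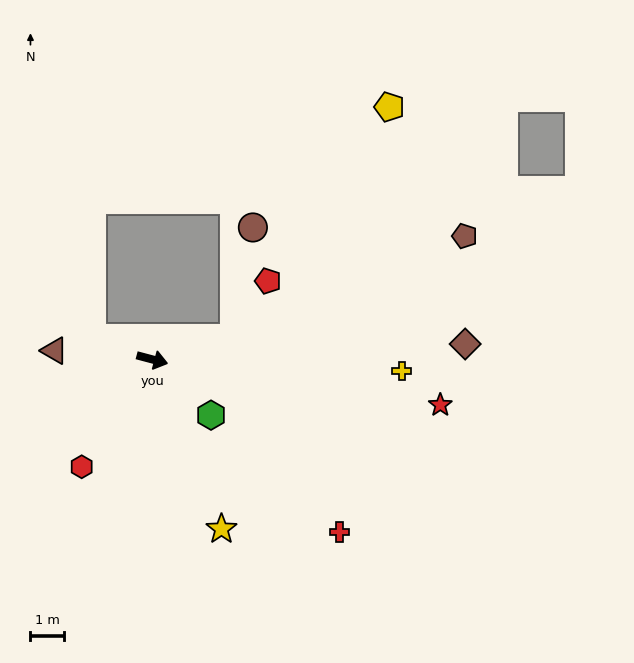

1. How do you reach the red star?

turn left 6°, forward 8.7 m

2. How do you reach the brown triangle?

turn right 170°, forward 2.9 m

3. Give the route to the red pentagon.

blocked — turn left 29°, forward 2.5 m, then turn left 46°, forward 2.0 m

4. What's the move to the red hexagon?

turn right 108°, forward 3.8 m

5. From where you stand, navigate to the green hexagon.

turn right 29°, forward 2.4 m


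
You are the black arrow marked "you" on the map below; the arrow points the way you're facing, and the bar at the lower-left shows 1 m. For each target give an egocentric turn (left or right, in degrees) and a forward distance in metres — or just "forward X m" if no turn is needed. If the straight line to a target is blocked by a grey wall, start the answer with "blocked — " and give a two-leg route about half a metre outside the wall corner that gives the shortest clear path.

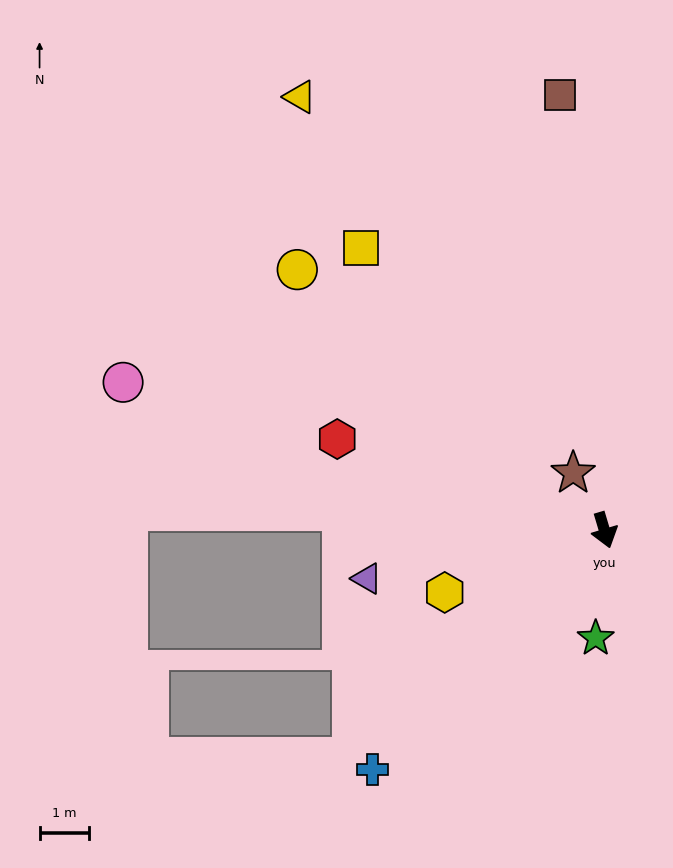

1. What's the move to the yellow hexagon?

turn right 85°, forward 3.5 m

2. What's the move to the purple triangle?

turn right 95°, forward 4.9 m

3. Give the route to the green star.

turn right 21°, forward 2.2 m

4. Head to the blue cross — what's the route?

turn right 61°, forward 6.8 m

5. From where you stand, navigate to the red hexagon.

turn right 125°, forward 5.8 m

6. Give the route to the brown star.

turn right 168°, forward 1.3 m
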